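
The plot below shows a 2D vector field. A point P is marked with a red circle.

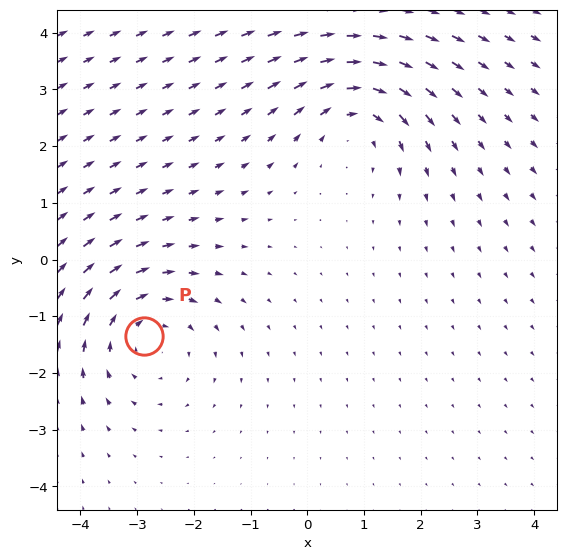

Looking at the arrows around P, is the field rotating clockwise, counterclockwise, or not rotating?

Near P at (-2.9, -1.3) the arrows circulate clockwise. The curl (z-component) there is about -2; negative curl means clockwise rotation.

clockwise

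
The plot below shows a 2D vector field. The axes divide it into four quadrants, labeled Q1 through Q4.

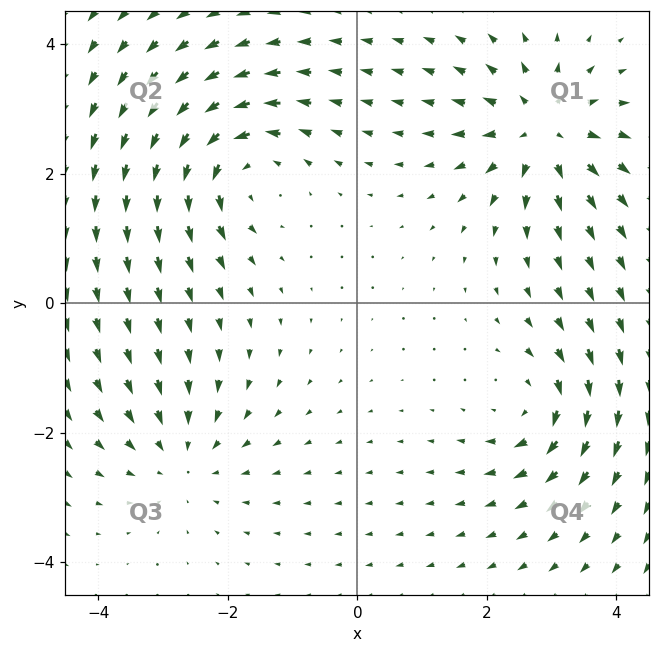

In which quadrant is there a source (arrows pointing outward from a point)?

Q1

The source sits at approximately (2.9, 2.7), which lies in quadrant Q1. The divergence there is about +6, positive as expected for a source.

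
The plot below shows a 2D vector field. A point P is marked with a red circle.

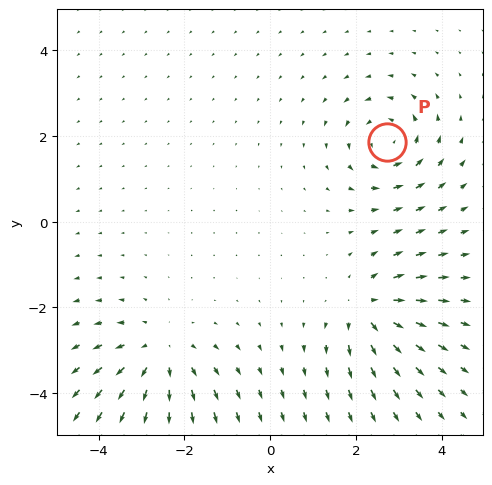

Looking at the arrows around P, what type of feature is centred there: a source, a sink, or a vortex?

At P (2.7, 1.9) the arrows circulate counterclockwise. Divergence ≈0, curl about +4 — near-zero divergence with nonzero curl is a vortex.

vortex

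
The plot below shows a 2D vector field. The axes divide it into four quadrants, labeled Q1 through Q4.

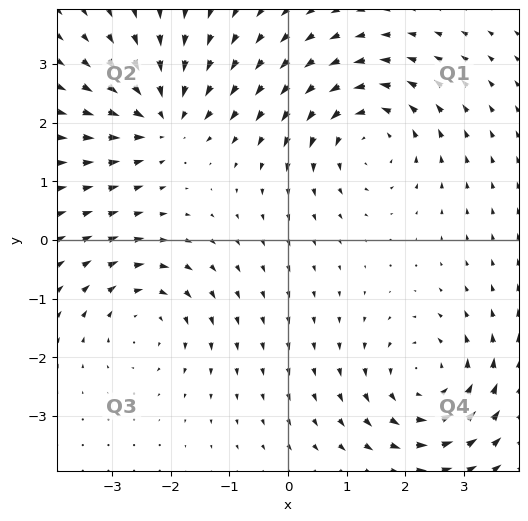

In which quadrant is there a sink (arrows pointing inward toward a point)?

The sink sits at approximately (-2.1, 2.1), which lies in quadrant Q2. The divergence there is about -5, negative as expected for a sink.

Q2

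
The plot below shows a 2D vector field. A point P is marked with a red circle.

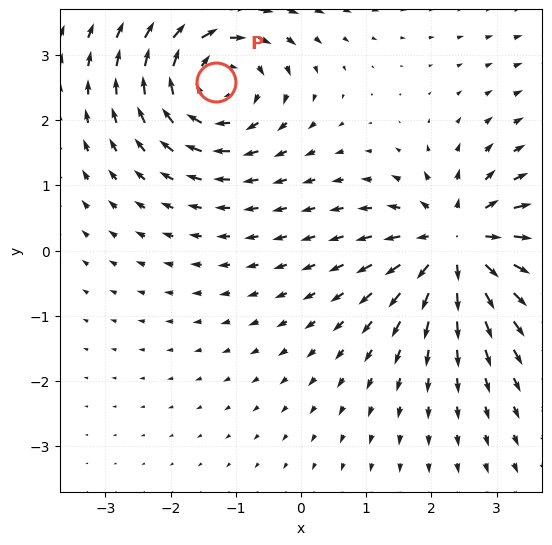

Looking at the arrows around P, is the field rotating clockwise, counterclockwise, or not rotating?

Near P at (-1.3, 2.6) the arrows circulate clockwise. The curl (z-component) there is about -3; negative curl means clockwise rotation.

clockwise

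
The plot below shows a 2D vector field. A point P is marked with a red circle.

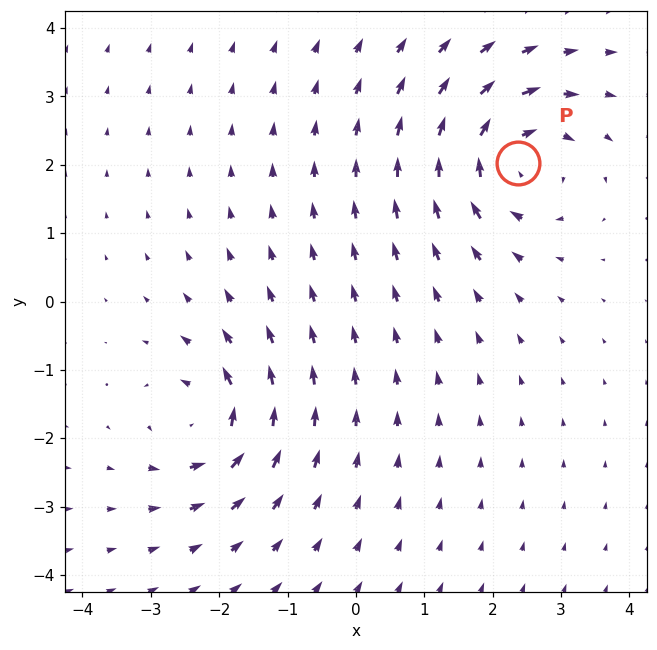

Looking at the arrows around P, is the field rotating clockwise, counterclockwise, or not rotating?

Near P at (2.4, 2.0) the arrows circulate clockwise. The curl (z-component) there is about -4; negative curl means clockwise rotation.

clockwise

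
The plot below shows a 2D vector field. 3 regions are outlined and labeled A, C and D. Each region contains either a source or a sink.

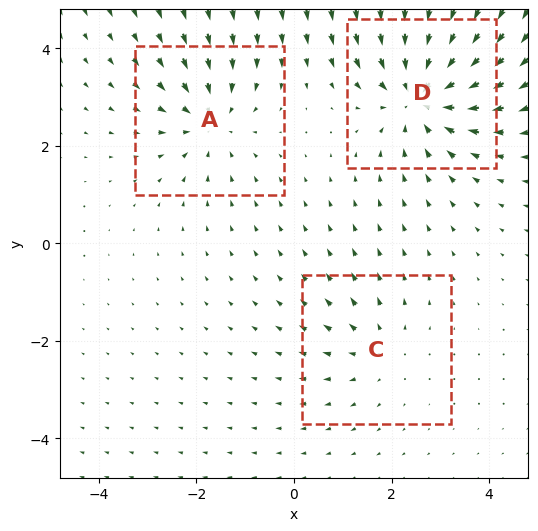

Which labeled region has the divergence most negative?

D

Divergence at each region's feature centre — A: about -3, C: about +2, D: about -5. Region D is most negative.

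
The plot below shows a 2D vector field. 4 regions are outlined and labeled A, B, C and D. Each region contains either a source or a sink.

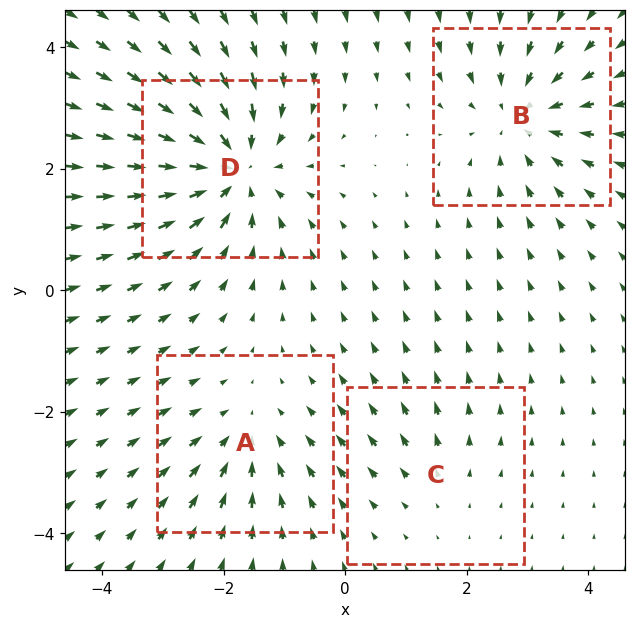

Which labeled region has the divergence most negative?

D

Divergence at each region's feature centre — A: about -3, B: about -5, C: about +2, D: about -6. Region D is most negative.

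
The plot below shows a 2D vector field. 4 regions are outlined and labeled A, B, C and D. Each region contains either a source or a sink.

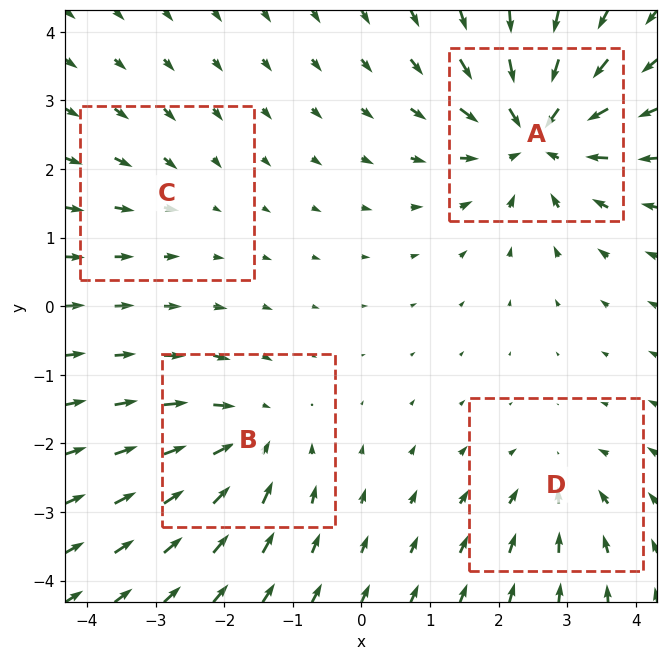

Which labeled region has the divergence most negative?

A

Divergence at each region's feature centre — A: about -8, B: about -5, C: about -2, D: about -4. Region A is most negative.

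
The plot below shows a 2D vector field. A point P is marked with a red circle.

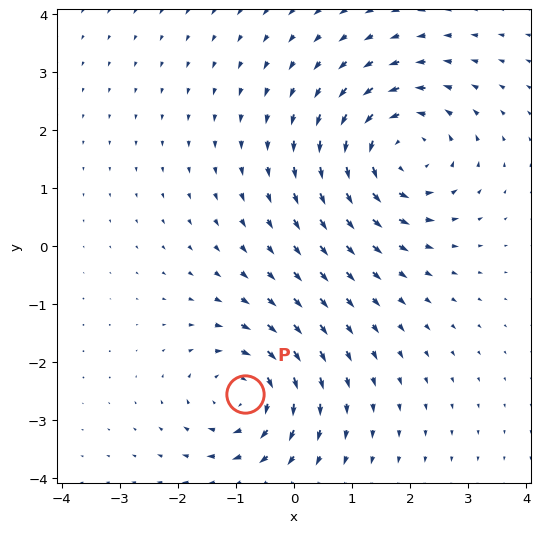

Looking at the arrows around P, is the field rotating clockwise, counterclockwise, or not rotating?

clockwise

Near P at (-0.8, -2.5) the arrows circulate clockwise. The curl (z-component) there is about -4; negative curl means clockwise rotation.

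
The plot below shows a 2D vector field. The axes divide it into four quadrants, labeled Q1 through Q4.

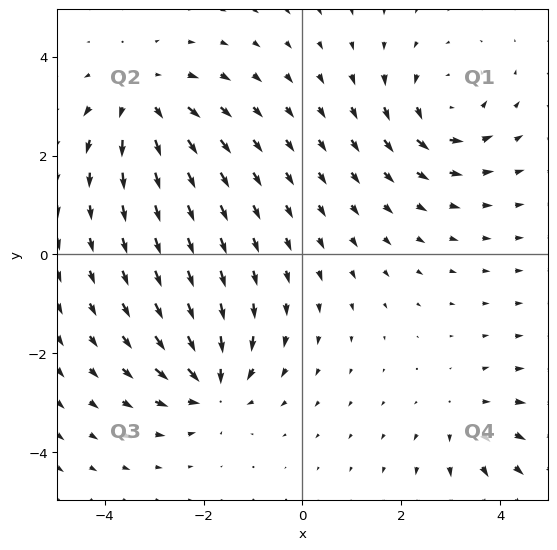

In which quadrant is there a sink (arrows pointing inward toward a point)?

Q3

The sink sits at approximately (-1.8, -2.6), which lies in quadrant Q3. The divergence there is about -6, negative as expected for a sink.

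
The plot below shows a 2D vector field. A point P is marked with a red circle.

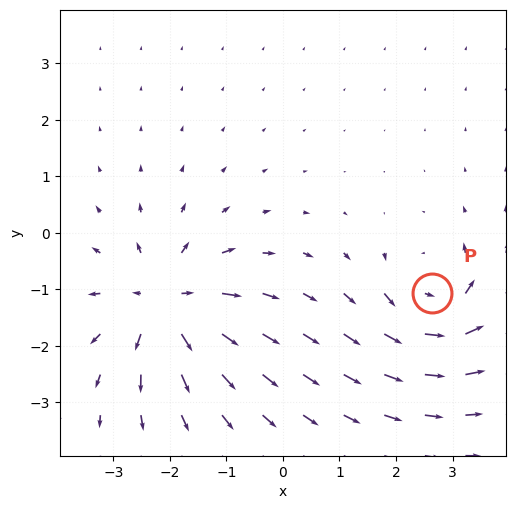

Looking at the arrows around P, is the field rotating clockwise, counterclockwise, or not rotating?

Near P at (2.6, -1.1) the arrows circulate counterclockwise. The curl (z-component) there is about +5; positive curl means counterclockwise rotation.

counterclockwise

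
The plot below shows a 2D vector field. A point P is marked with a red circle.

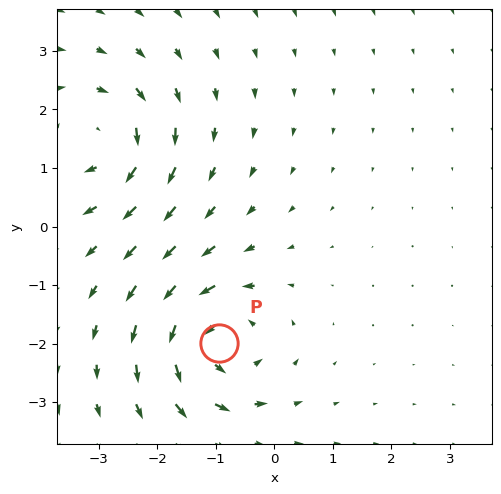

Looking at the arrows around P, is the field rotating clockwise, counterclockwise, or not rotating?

counterclockwise

Near P at (-0.9, -2.0) the arrows circulate counterclockwise. The curl (z-component) there is about +4; positive curl means counterclockwise rotation.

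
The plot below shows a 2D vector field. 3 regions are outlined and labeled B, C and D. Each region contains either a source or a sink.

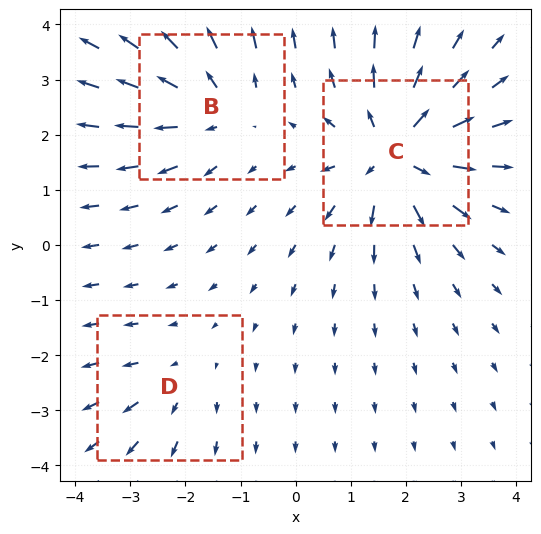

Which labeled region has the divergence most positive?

C

Divergence at each region's feature centre — B: about +3, C: about +5, D: about +2. Region C is most positive.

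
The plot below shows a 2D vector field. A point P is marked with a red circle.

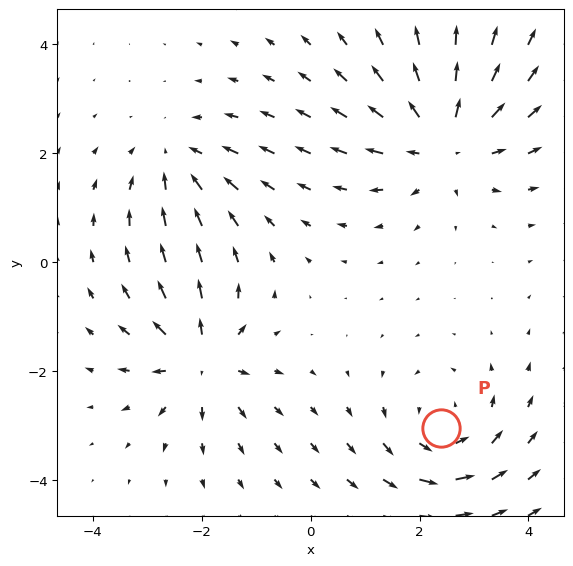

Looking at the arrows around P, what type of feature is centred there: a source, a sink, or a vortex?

At P (2.4, -3.0) the arrows circulate counterclockwise. Divergence ≈0, curl about +4 — near-zero divergence with nonzero curl is a vortex.

vortex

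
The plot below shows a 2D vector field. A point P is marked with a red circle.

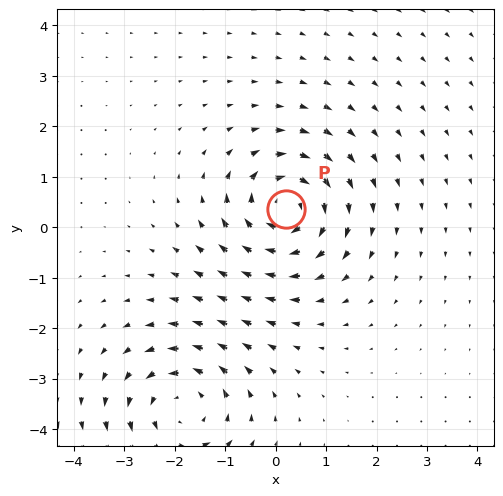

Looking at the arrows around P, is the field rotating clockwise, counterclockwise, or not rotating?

clockwise

Near P at (0.2, 0.4) the arrows circulate clockwise. The curl (z-component) there is about -6; negative curl means clockwise rotation.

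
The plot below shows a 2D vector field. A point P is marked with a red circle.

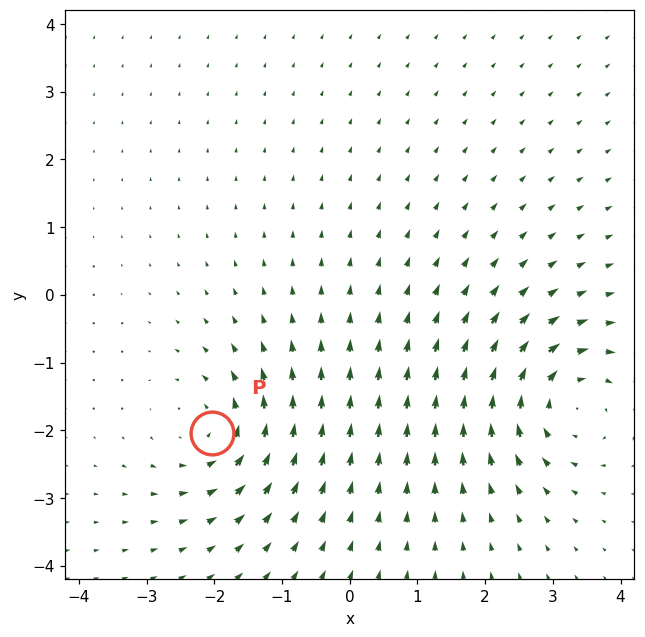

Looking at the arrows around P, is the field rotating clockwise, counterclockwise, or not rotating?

counterclockwise

Near P at (-2.0, -2.0) the arrows circulate counterclockwise. The curl (z-component) there is about +4; positive curl means counterclockwise rotation.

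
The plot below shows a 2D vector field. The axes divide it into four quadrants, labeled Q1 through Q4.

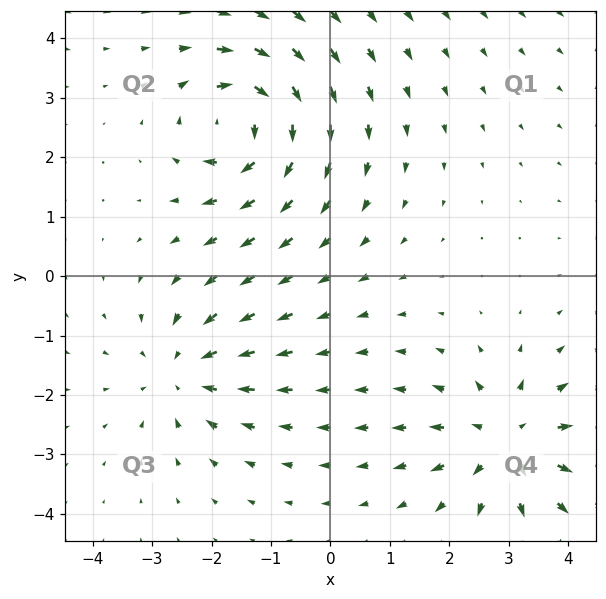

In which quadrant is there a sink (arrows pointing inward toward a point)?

The sink sits at approximately (-2.5, -1.6), which lies in quadrant Q3. The divergence there is about -3, negative as expected for a sink.

Q3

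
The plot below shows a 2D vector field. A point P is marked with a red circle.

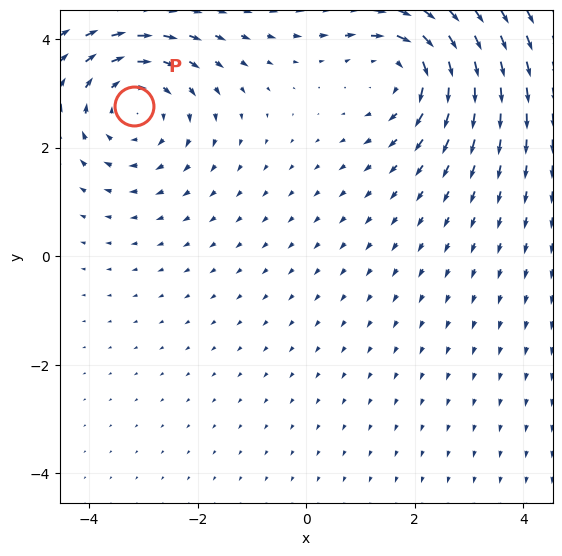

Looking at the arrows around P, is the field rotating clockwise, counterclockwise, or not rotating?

Near P at (-3.2, 2.8) the arrows circulate clockwise. The curl (z-component) there is about -4; negative curl means clockwise rotation.

clockwise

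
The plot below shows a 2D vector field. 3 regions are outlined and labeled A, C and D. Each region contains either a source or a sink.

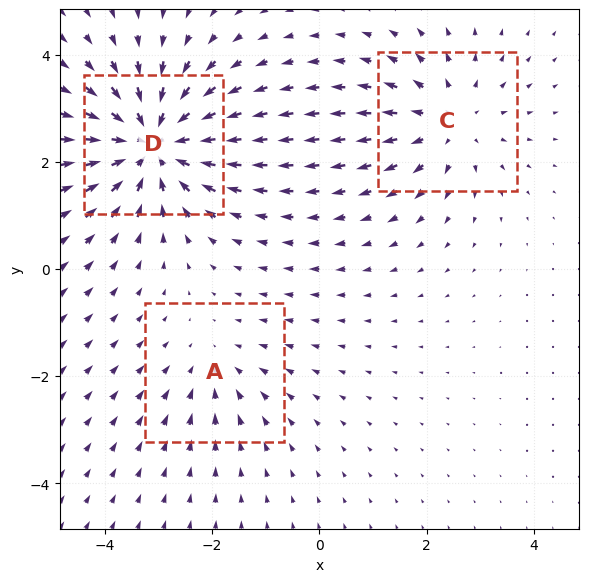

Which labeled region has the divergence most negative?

D

Divergence at each region's feature centre — A: about -2, C: about +3, D: about -4. Region D is most negative.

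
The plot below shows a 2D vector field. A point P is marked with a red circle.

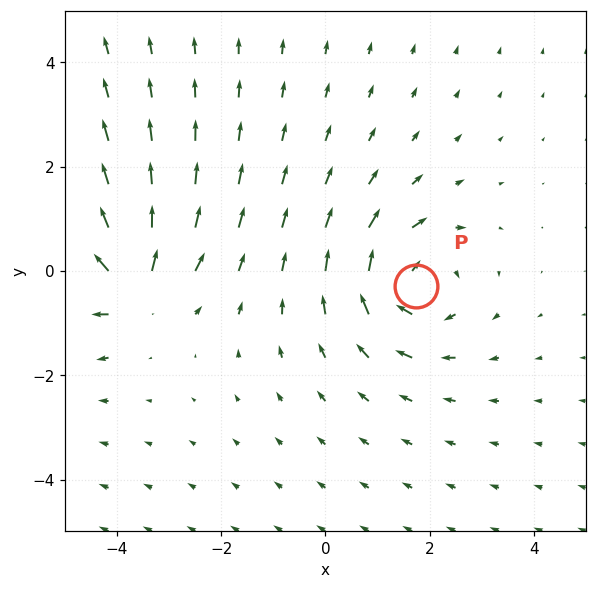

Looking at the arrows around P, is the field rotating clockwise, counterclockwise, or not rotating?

Near P at (1.7, -0.3) the arrows circulate clockwise. The curl (z-component) there is about -3; negative curl means clockwise rotation.

clockwise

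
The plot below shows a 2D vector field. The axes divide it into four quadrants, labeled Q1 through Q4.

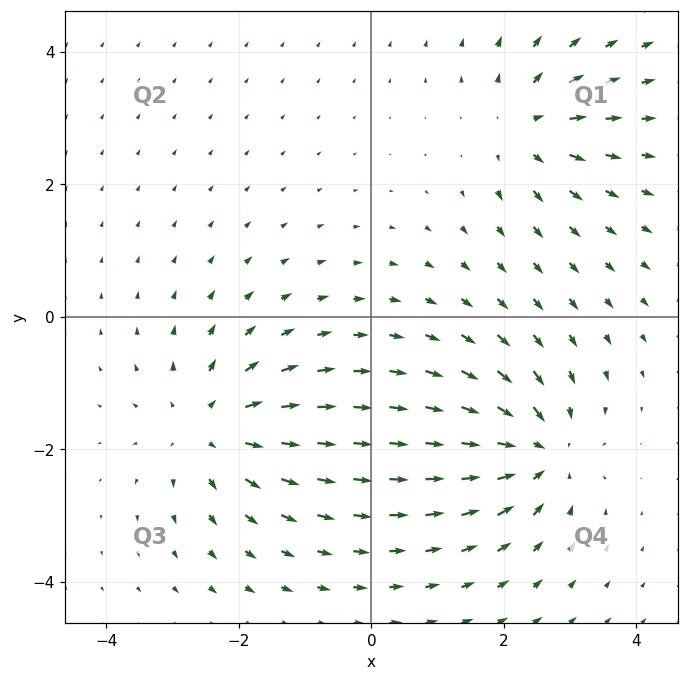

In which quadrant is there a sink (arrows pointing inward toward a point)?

Q4

The sink sits at approximately (2.5, -2.0), which lies in quadrant Q4. The divergence there is about -5, negative as expected for a sink.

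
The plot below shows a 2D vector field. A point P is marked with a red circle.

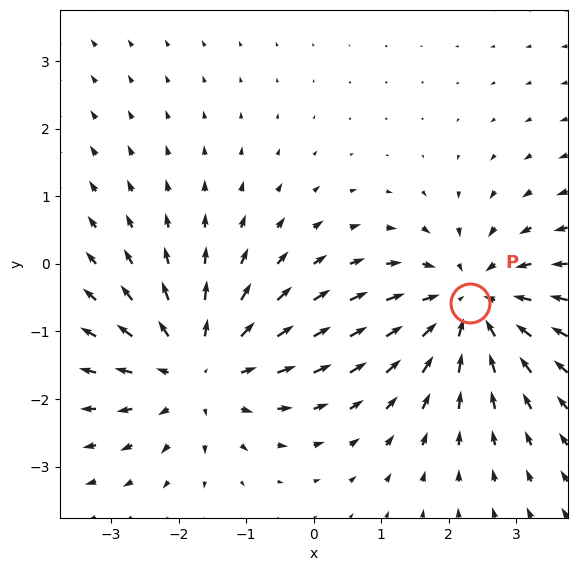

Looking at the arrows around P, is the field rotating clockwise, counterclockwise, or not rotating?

Near P at (2.3, -0.6) the arrows show no circulation. The curl there is ≈0.

not rotating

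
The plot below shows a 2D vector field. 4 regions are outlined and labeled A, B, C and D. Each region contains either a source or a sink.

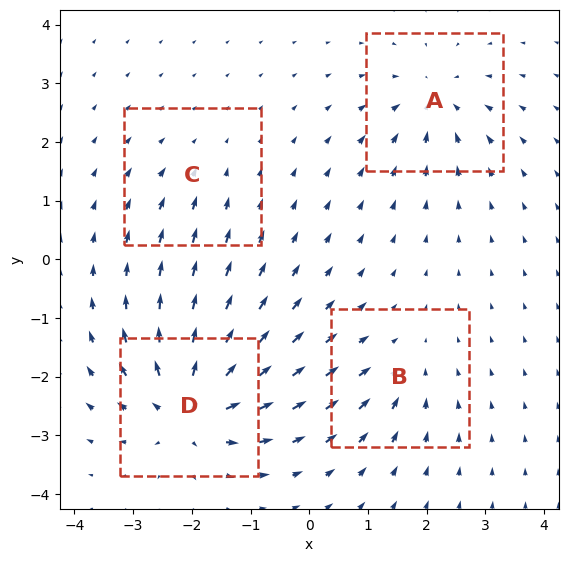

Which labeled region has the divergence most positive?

D

Divergence at each region's feature centre — A: about -6, B: about -4, C: about -2, D: about +9. Region D is most positive.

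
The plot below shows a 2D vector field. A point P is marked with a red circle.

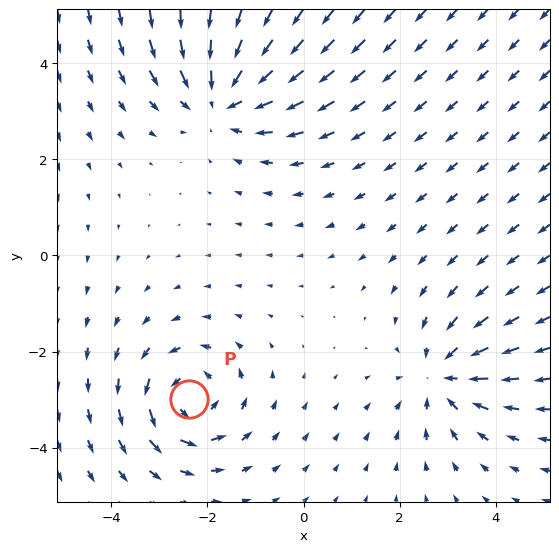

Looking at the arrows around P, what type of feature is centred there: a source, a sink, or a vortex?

At P (-2.4, -3.0) the arrows circulate counterclockwise. Divergence ≈0, curl about +3 — near-zero divergence with nonzero curl is a vortex.

vortex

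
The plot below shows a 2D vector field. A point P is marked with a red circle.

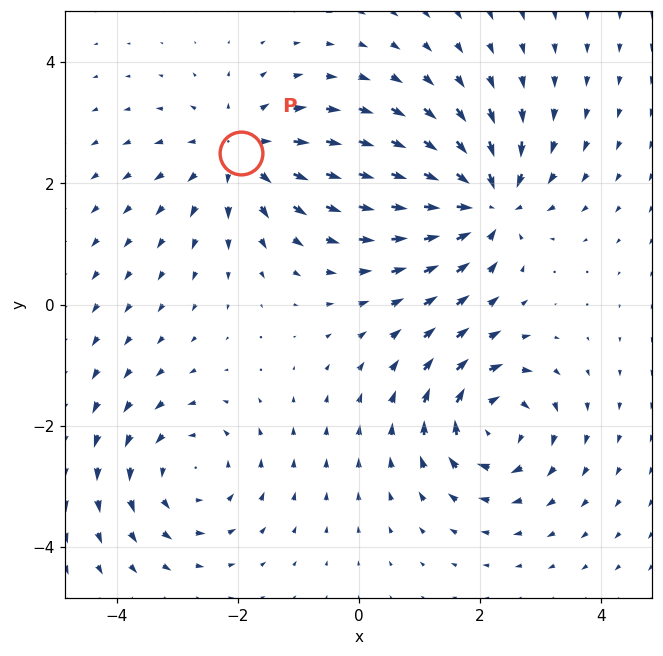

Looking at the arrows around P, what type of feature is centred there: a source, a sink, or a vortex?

At P (-2.0, 2.5) the arrows spread outward. Divergence about +3, curl ≈0 — positive divergence with near-zero curl is a source.

source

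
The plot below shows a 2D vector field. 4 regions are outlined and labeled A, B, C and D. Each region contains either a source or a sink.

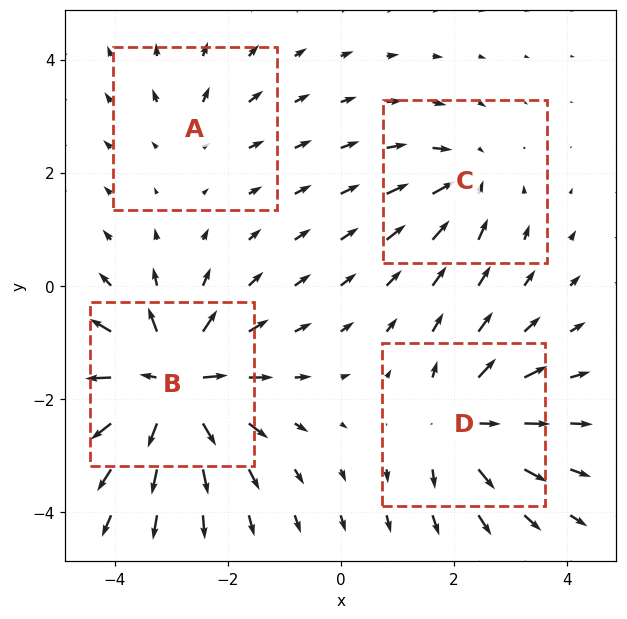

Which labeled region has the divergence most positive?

Divergence at each region's feature centre — A: about +3, B: about +9, C: about -4, D: about +6. Region B is most positive.

B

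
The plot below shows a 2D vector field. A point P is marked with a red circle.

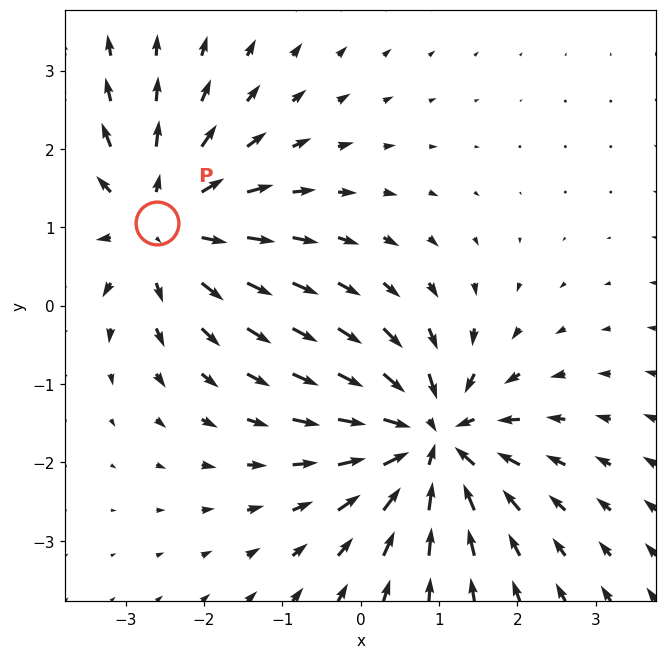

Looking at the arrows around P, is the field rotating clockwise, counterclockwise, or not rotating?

not rotating

Near P at (-2.6, 1.1) the arrows show no circulation. The curl there is ≈0.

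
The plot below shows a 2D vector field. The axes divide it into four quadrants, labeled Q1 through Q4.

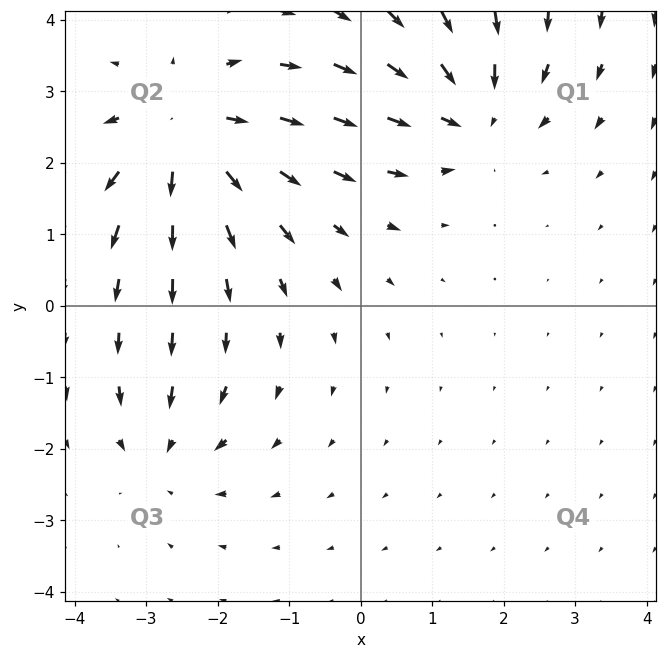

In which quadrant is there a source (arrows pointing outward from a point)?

The source sits at approximately (-2.4, 2.4), which lies in quadrant Q2. The divergence there is about +5, positive as expected for a source.

Q2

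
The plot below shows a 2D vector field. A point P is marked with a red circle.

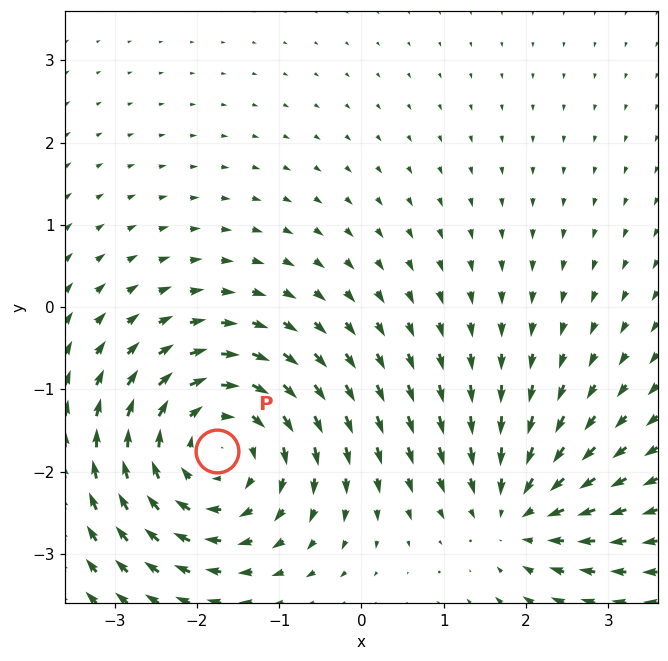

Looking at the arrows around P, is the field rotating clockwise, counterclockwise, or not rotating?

clockwise

Near P at (-1.8, -1.7) the arrows circulate clockwise. The curl (z-component) there is about -4; negative curl means clockwise rotation.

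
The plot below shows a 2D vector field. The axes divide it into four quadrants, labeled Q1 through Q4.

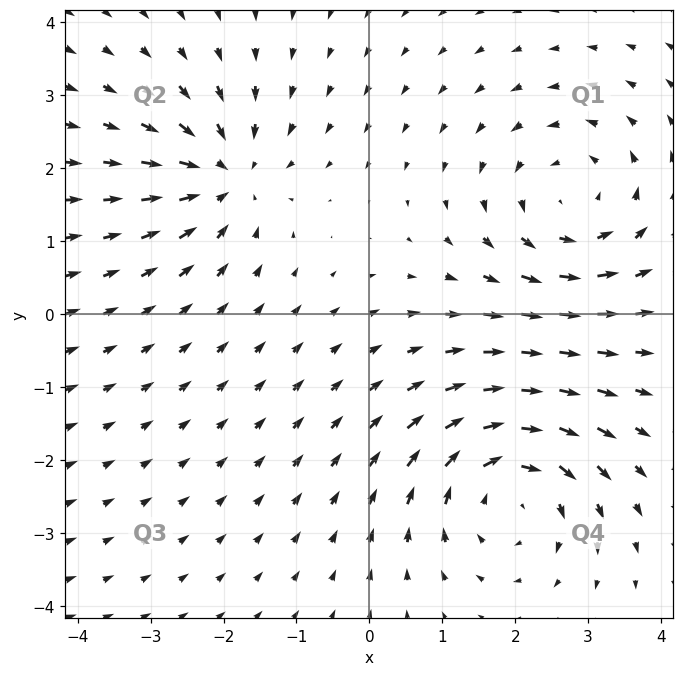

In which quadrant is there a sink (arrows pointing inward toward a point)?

The sink sits at approximately (-2.0, 1.9), which lies in quadrant Q2. The divergence there is about -4, negative as expected for a sink.

Q2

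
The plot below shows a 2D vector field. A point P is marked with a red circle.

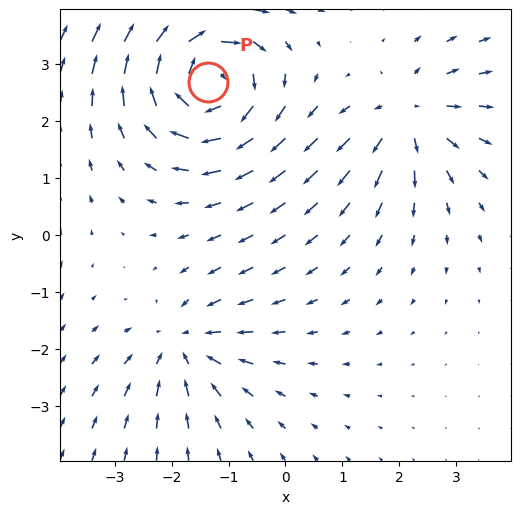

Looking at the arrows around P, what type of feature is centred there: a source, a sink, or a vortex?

At P (-1.4, 2.7) the arrows circulate clockwise. Divergence ≈0, curl about -5 — near-zero divergence with nonzero curl is a vortex.

vortex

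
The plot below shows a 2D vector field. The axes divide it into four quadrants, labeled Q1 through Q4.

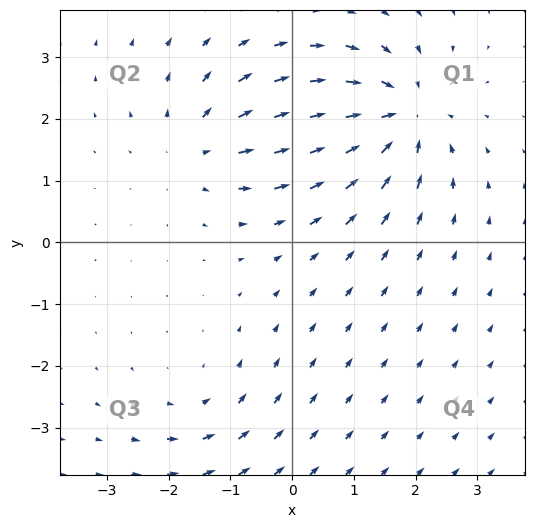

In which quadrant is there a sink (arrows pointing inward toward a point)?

Q1

The sink sits at approximately (1.8, 2.0), which lies in quadrant Q1. The divergence there is about -5, negative as expected for a sink.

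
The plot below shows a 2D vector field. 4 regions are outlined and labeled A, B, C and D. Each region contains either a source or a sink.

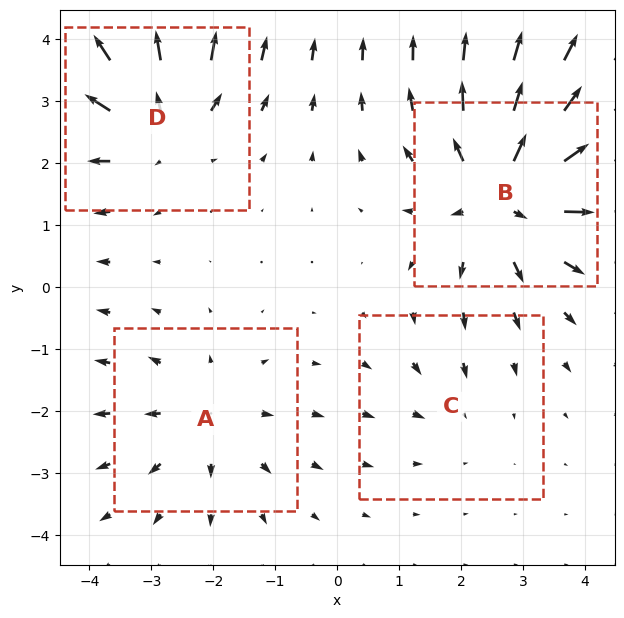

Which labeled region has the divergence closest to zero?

Divergence at each region's feature centre — A: about +3, B: about +6, C: about -2, D: about +5. Region C is closest to zero.

C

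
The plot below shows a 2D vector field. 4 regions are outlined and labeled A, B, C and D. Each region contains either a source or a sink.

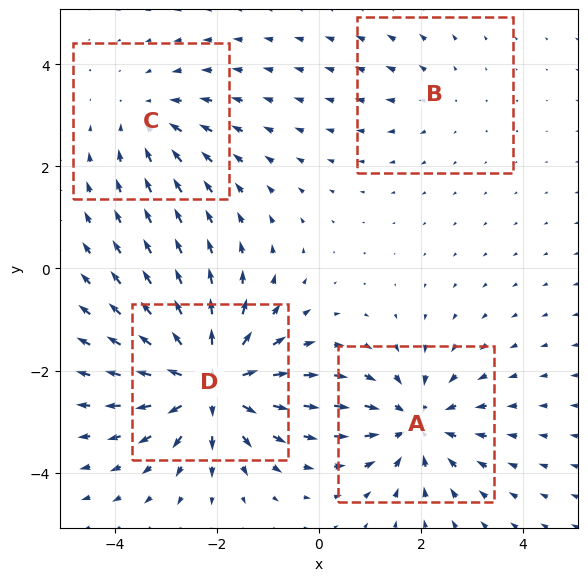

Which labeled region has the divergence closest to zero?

B

Divergence at each region's feature centre — A: about -5, B: about +2, C: about -3, D: about +7. Region B is closest to zero.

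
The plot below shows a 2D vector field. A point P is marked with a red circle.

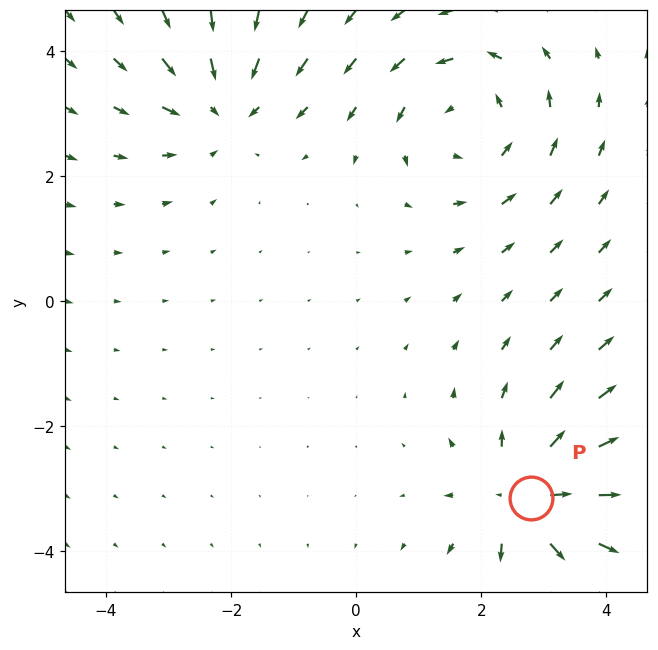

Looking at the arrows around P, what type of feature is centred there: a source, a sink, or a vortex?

source

At P (2.8, -3.2) the arrows spread outward. Divergence about +5, curl ≈0 — positive divergence with near-zero curl is a source.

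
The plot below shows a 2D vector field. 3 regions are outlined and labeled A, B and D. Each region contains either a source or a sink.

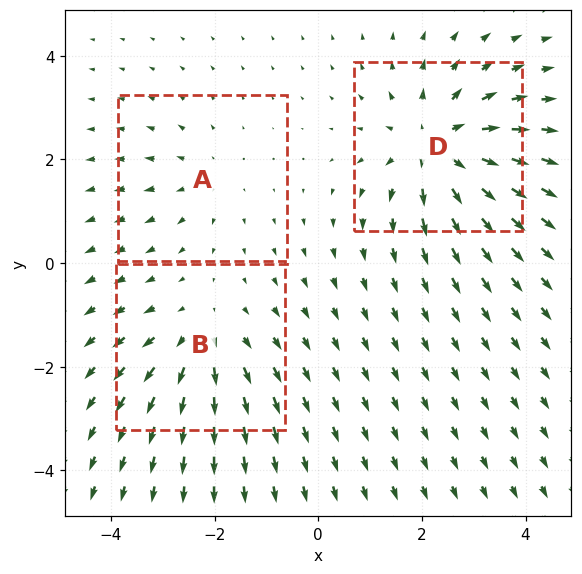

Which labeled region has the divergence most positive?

Divergence at each region's feature centre — A: about +2, B: about +3, D: about +5. Region D is most positive.

D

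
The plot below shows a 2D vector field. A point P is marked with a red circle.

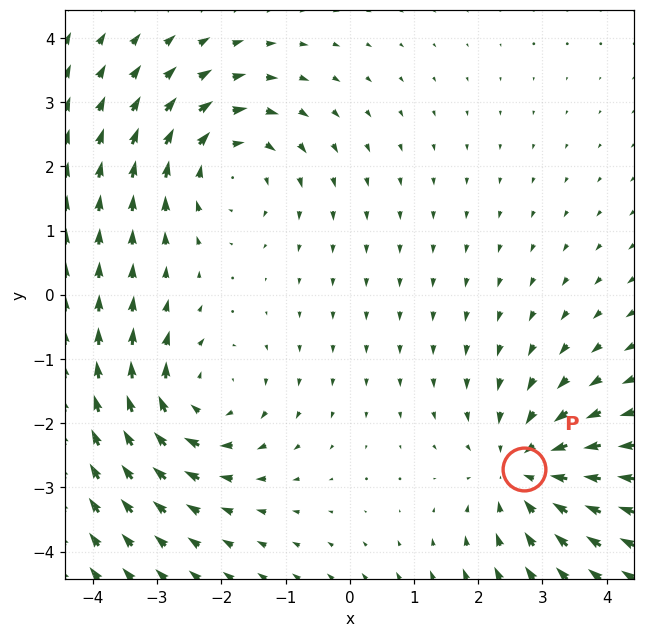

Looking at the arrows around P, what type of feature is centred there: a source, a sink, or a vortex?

sink

At P (2.7, -2.7) the arrows converge inward. Divergence about -4, curl ≈0 — negative divergence with near-zero curl is a sink.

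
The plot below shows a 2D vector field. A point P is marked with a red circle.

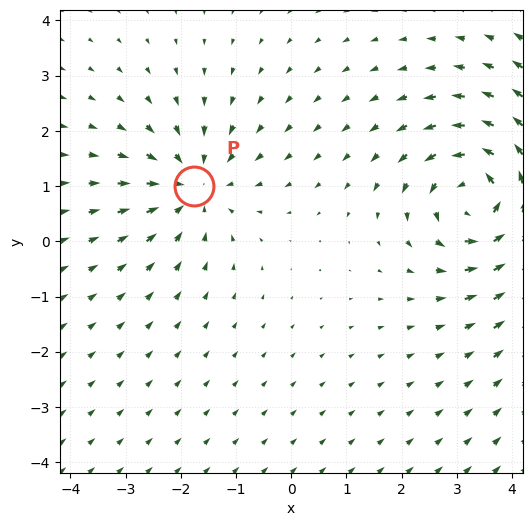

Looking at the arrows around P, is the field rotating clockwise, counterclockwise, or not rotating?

Near P at (-1.8, 1.0) the arrows show no circulation. The curl there is ≈0.

not rotating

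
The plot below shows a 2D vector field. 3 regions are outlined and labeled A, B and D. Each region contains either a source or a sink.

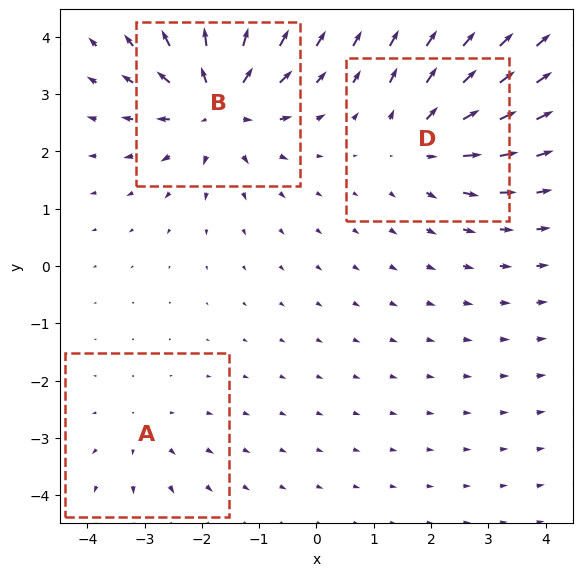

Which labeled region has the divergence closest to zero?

A

Divergence at each region's feature centre — A: about +2, B: about +5, D: about +4. Region A is closest to zero.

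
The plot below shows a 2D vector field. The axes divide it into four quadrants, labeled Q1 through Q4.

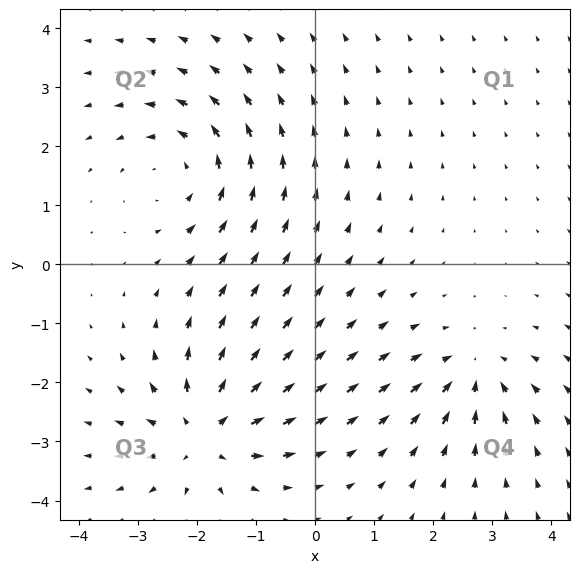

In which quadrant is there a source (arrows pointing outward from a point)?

Q3

The source sits at approximately (-1.9, -2.9), which lies in quadrant Q3. The divergence there is about +5, positive as expected for a source.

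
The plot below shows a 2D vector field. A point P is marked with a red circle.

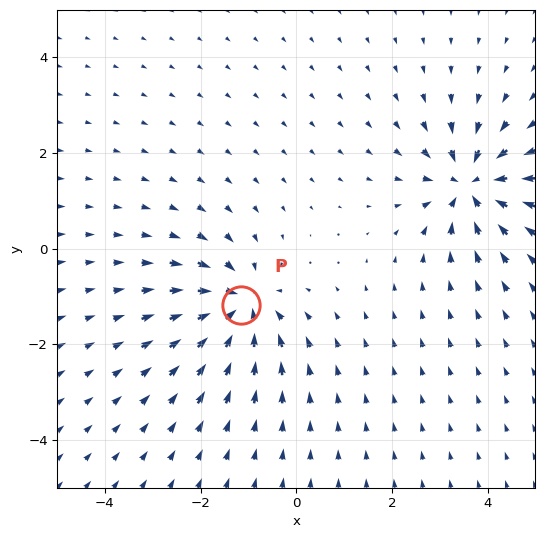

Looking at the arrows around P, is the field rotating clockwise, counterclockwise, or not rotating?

not rotating

Near P at (-1.2, -1.2) the arrows show no circulation. The curl there is ≈0.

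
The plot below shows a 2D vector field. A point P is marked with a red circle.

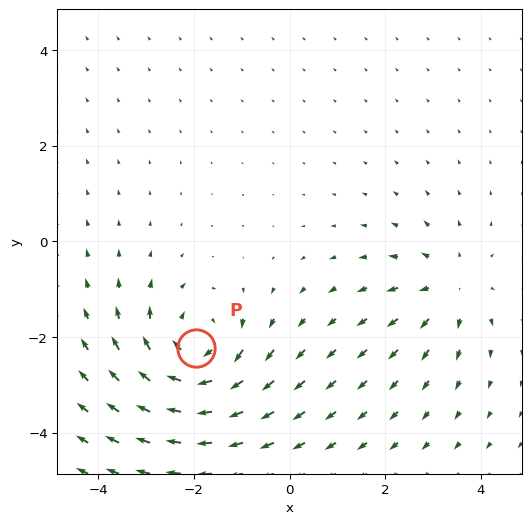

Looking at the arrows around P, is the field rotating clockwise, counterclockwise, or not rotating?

clockwise

Near P at (-1.9, -2.2) the arrows circulate clockwise. The curl (z-component) there is about -5; negative curl means clockwise rotation.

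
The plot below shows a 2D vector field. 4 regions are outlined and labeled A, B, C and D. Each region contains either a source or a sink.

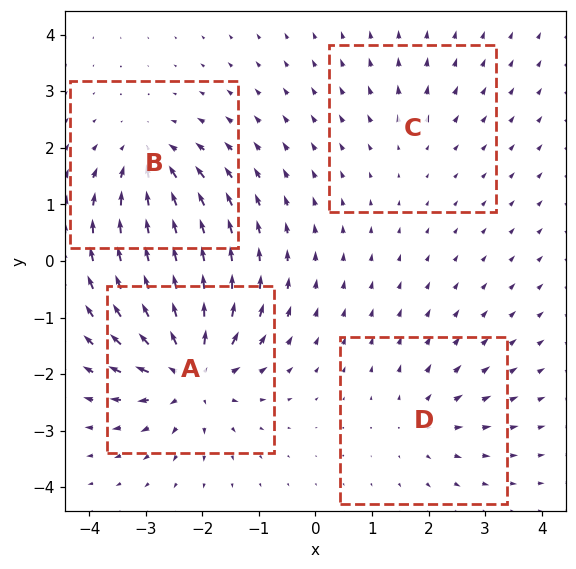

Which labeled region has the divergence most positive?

Divergence at each region's feature centre — A: about +8, B: about -5, C: about +2, D: about +4. Region A is most positive.

A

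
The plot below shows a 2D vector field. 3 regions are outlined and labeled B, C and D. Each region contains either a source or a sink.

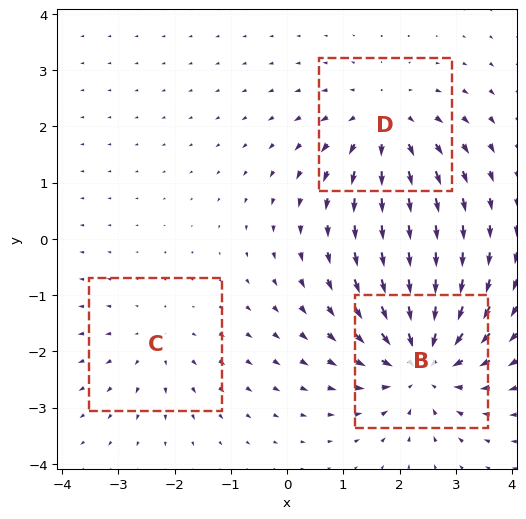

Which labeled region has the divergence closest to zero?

Divergence at each region's feature centre — B: about -5, C: about +2, D: about +3. Region C is closest to zero.

C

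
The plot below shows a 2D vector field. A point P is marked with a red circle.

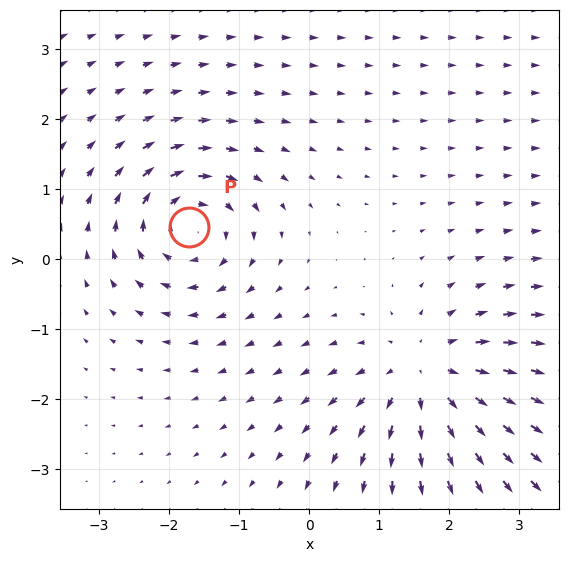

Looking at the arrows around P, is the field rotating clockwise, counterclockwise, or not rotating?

clockwise

Near P at (-1.7, 0.5) the arrows circulate clockwise. The curl (z-component) there is about -6; negative curl means clockwise rotation.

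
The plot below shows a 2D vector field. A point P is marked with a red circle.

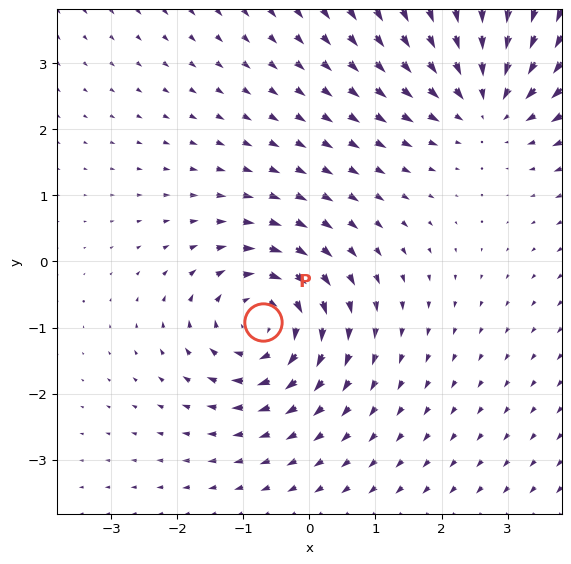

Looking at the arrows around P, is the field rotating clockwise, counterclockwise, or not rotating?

Near P at (-0.7, -0.9) the arrows circulate clockwise. The curl (z-component) there is about -5; negative curl means clockwise rotation.

clockwise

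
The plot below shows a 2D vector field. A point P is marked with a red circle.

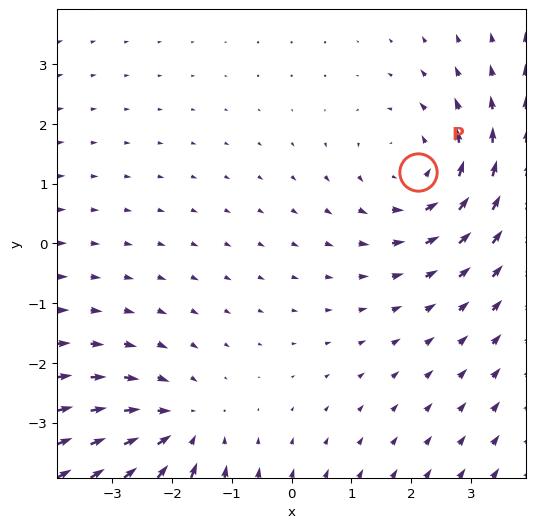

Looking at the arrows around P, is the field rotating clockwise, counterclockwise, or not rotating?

Near P at (2.1, 1.2) the arrows circulate counterclockwise. The curl (z-component) there is about +3; positive curl means counterclockwise rotation.

counterclockwise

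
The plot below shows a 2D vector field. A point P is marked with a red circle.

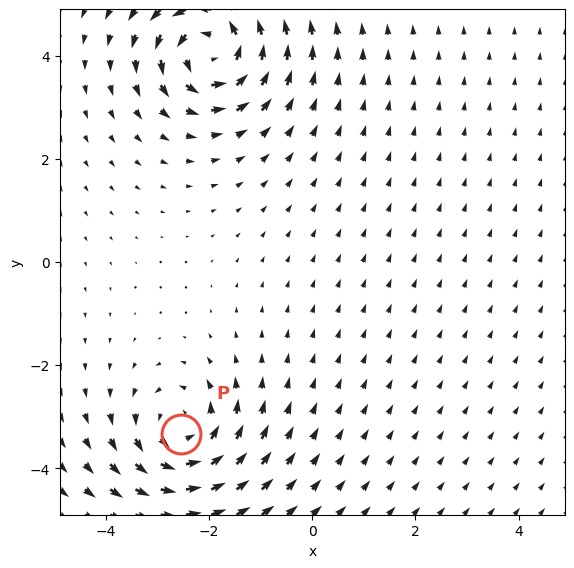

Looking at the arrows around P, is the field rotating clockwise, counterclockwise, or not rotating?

counterclockwise

Near P at (-2.6, -3.3) the arrows circulate counterclockwise. The curl (z-component) there is about +5; positive curl means counterclockwise rotation.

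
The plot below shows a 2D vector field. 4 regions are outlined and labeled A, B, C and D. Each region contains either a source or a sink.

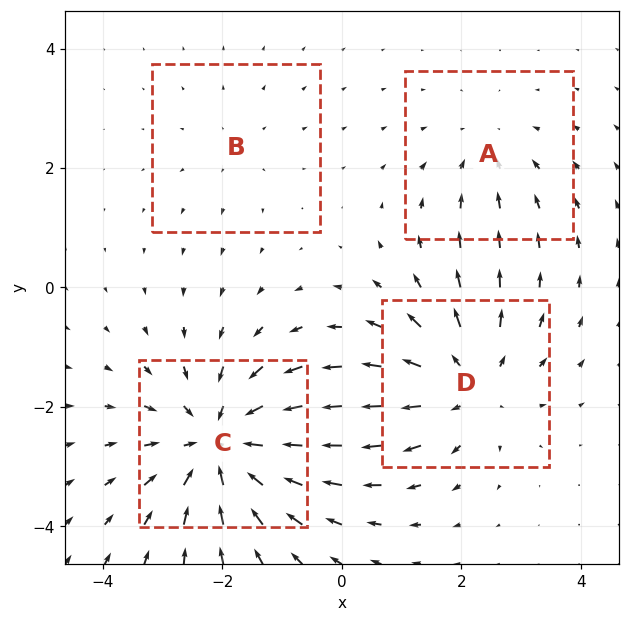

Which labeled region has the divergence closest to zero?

Divergence at each region's feature centre — A: about -3, B: about +2, C: about -6, D: about +4. Region B is closest to zero.

B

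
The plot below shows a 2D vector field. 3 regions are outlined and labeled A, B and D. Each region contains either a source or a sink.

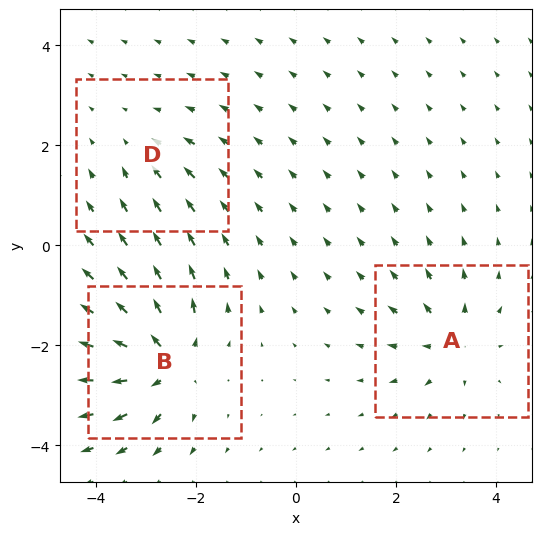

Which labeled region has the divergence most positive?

Divergence at each region's feature centre — A: about +4, B: about +6, D: about -2. Region B is most positive.

B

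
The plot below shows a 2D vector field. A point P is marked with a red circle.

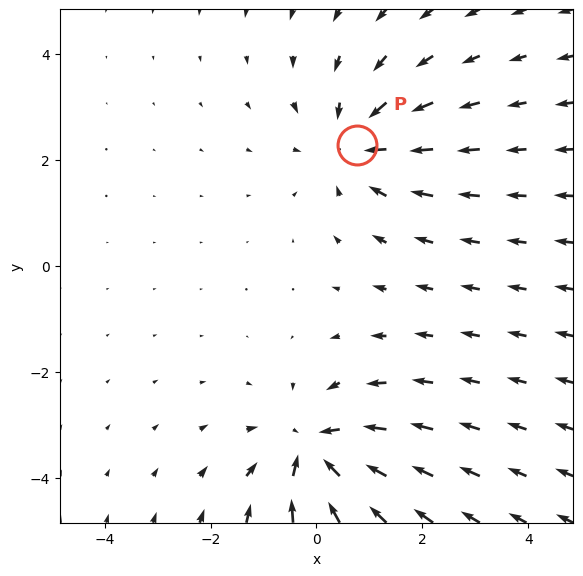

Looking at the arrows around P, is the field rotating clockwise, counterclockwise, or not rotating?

not rotating

Near P at (0.8, 2.3) the arrows show no circulation. The curl there is ≈0.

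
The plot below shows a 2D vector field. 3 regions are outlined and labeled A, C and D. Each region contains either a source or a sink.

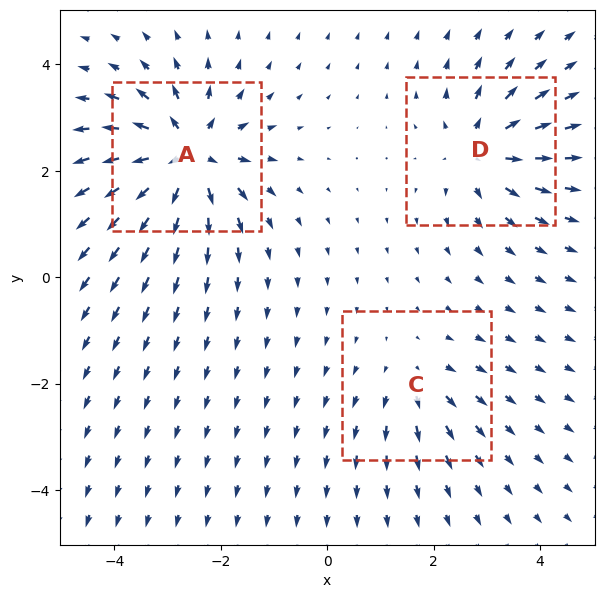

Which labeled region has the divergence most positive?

A

Divergence at each region's feature centre — A: about +6, C: about +2, D: about +4. Region A is most positive.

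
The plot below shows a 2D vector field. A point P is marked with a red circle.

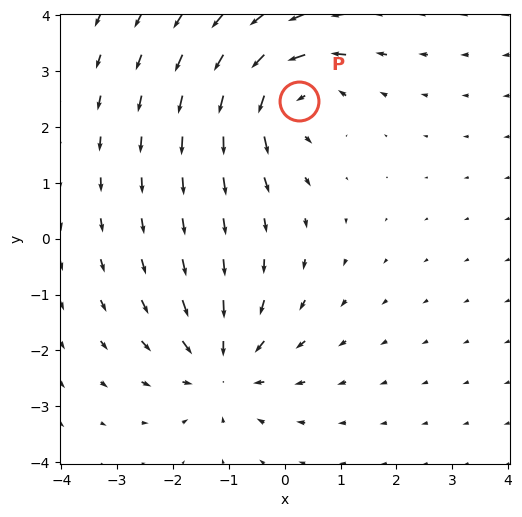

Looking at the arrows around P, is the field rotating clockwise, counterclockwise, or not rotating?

counterclockwise

Near P at (0.3, 2.5) the arrows circulate counterclockwise. The curl (z-component) there is about +4; positive curl means counterclockwise rotation.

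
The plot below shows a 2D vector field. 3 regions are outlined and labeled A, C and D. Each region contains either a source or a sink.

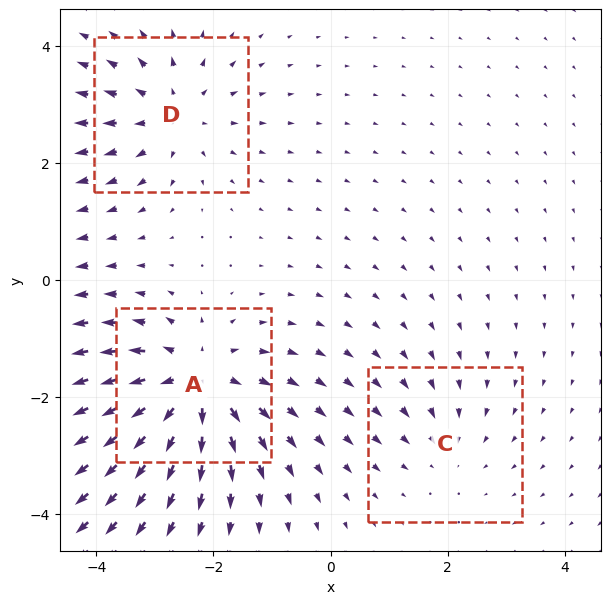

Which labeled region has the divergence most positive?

Divergence at each region's feature centre — A: about +5, C: about -2, D: about +3. Region A is most positive.

A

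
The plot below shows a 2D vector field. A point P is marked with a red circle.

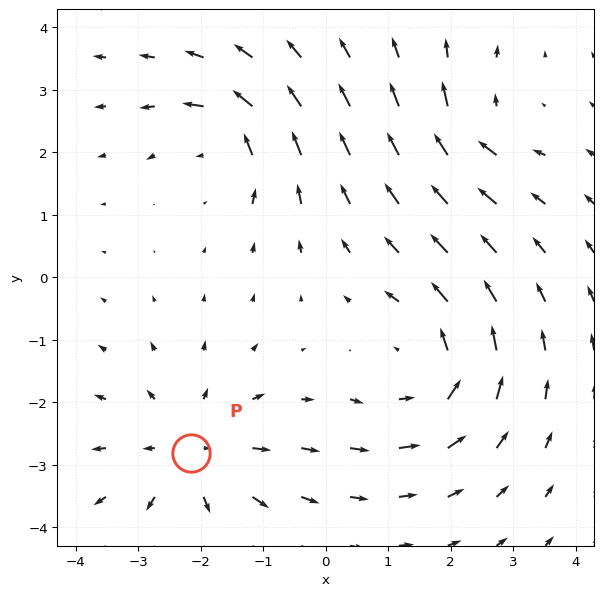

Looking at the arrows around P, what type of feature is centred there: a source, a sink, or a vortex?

At P (-2.1, -2.8) the arrows spread outward. Divergence about +4, curl ≈0 — positive divergence with near-zero curl is a source.

source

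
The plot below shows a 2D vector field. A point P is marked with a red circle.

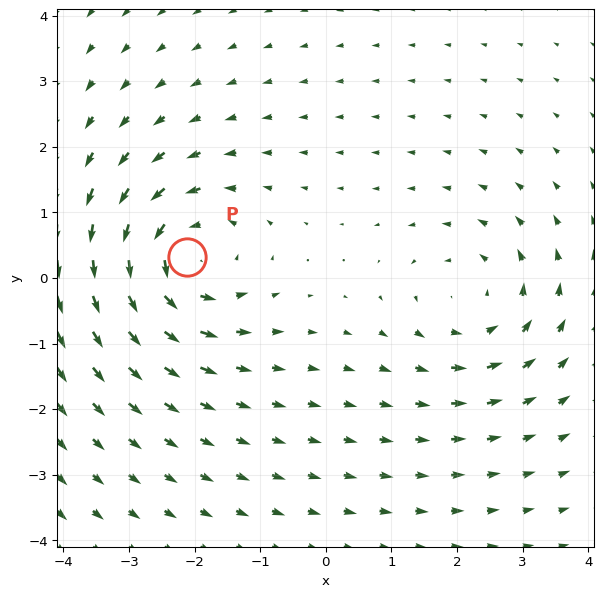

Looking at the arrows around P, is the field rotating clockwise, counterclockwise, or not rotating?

Near P at (-2.1, 0.3) the arrows circulate counterclockwise. The curl (z-component) there is about +5; positive curl means counterclockwise rotation.

counterclockwise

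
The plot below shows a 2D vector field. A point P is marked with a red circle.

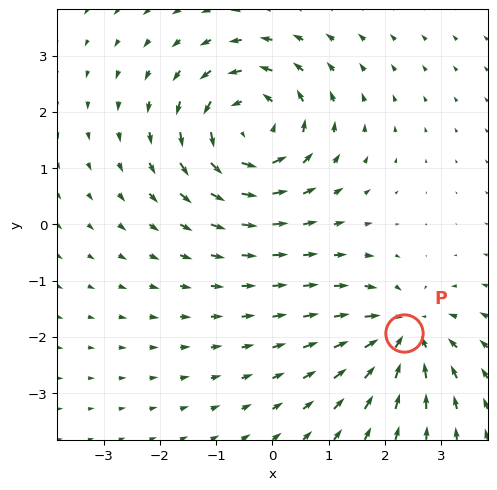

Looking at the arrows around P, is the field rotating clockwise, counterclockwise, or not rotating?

not rotating

Near P at (2.3, -1.9) the arrows show no circulation. The curl there is ≈0.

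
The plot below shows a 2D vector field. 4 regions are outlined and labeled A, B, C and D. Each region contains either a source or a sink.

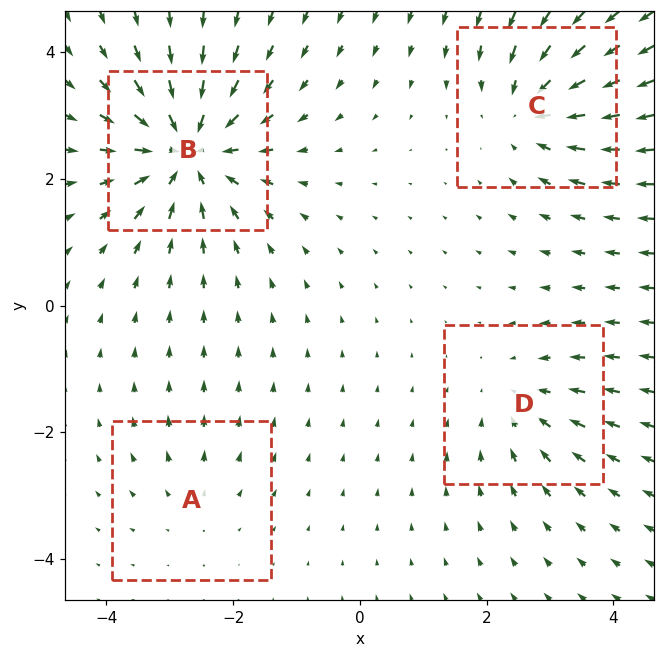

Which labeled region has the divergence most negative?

Divergence at each region's feature centre — A: about +2, B: about -7, C: about -5, D: about -3. Region B is most negative.

B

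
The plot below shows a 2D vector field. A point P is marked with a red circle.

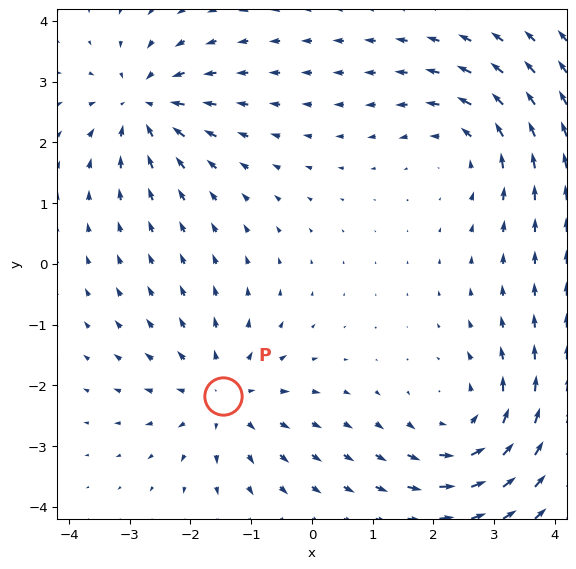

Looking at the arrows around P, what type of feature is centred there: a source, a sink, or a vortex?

source

At P (-1.5, -2.2) the arrows spread outward. Divergence about +4, curl ≈0 — positive divergence with near-zero curl is a source.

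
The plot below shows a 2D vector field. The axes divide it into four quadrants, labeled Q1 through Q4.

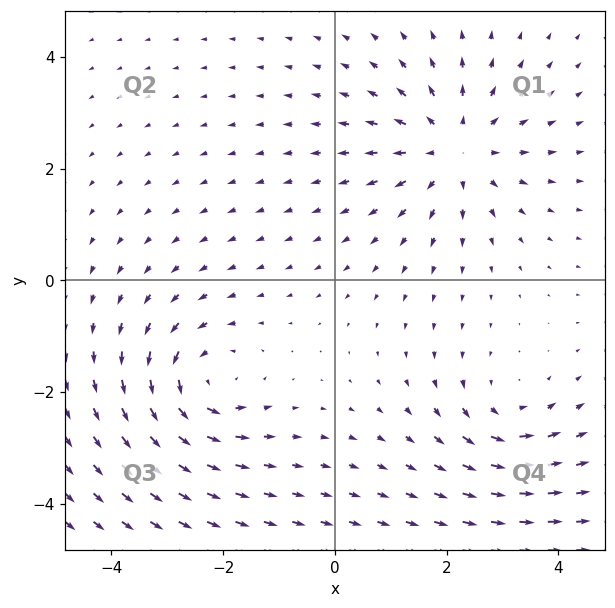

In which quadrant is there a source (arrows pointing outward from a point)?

The source sits at approximately (2.1, 2.4), which lies in quadrant Q1. The divergence there is about +4, positive as expected for a source.

Q1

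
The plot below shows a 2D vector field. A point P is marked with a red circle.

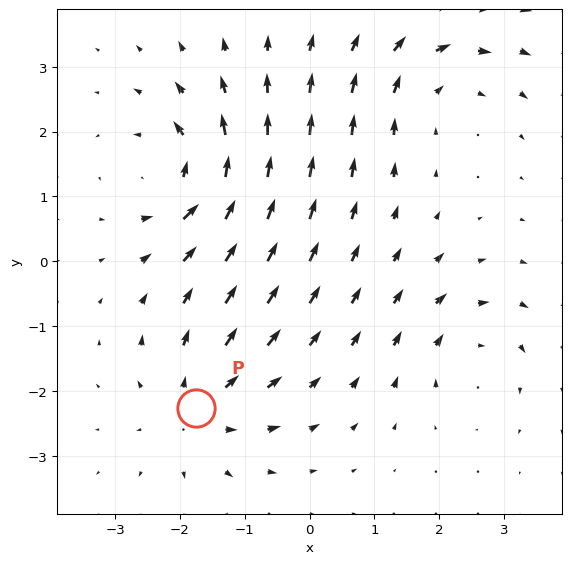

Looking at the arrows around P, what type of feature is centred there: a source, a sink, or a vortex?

At P (-1.7, -2.3) the arrows spread outward. Divergence about +4, curl ≈0 — positive divergence with near-zero curl is a source.

source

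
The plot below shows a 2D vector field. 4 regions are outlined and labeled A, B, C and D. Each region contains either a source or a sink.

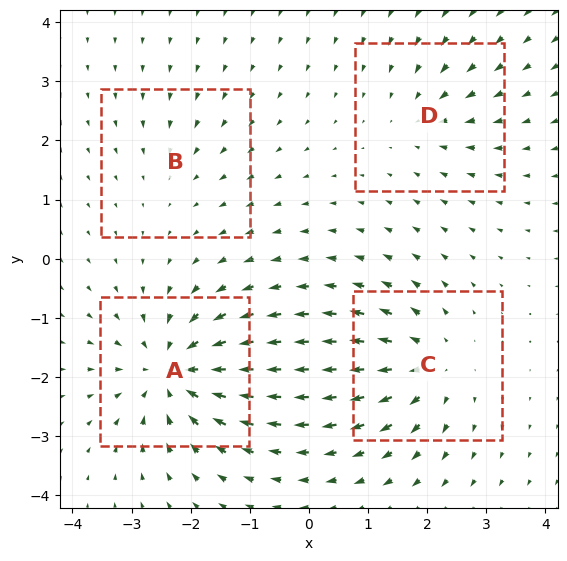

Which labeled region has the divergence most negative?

A

Divergence at each region's feature centre — A: about -7, B: about -2, C: about +5, D: about -3. Region A is most negative.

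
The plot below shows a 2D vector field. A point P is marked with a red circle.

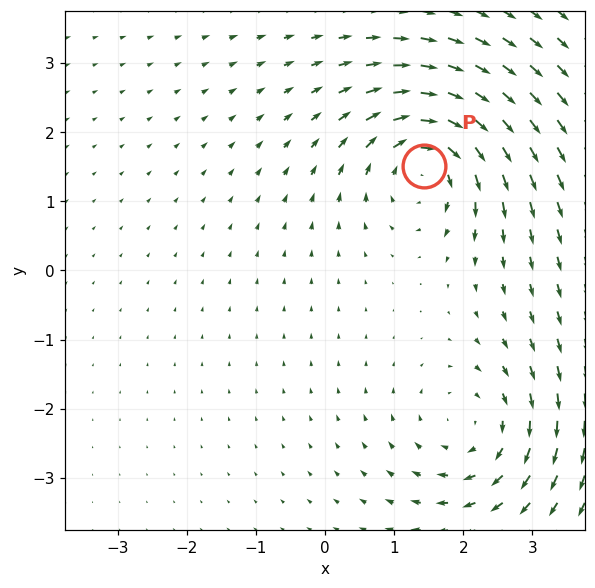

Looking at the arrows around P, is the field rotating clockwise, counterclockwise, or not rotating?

clockwise

Near P at (1.4, 1.5) the arrows circulate clockwise. The curl (z-component) there is about -7; negative curl means clockwise rotation.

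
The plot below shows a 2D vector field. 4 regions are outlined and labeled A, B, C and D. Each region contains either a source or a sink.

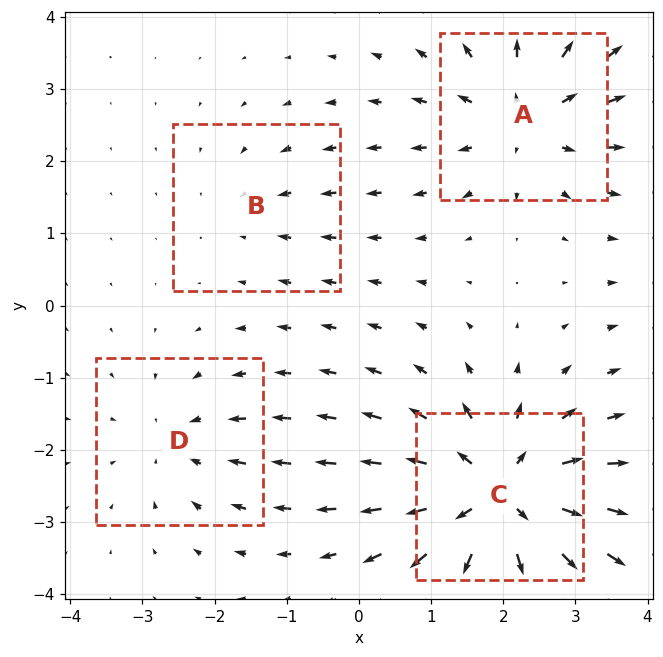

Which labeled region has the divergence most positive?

Divergence at each region's feature centre — A: about +5, B: about -2, C: about +8, D: about -3. Region C is most positive.

C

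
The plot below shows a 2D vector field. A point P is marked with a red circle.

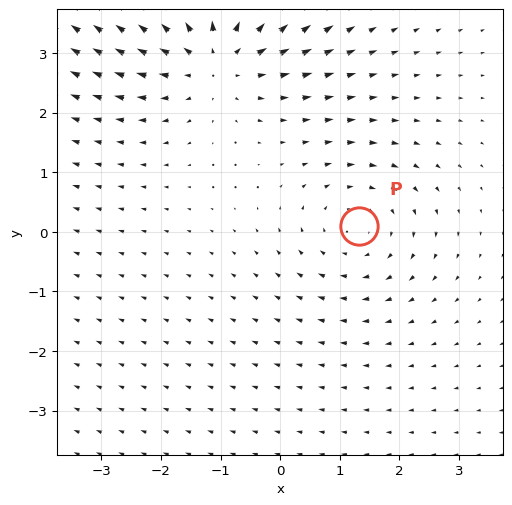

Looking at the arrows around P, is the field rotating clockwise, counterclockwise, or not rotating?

clockwise

Near P at (1.3, 0.1) the arrows circulate clockwise. The curl (z-component) there is about -3; negative curl means clockwise rotation.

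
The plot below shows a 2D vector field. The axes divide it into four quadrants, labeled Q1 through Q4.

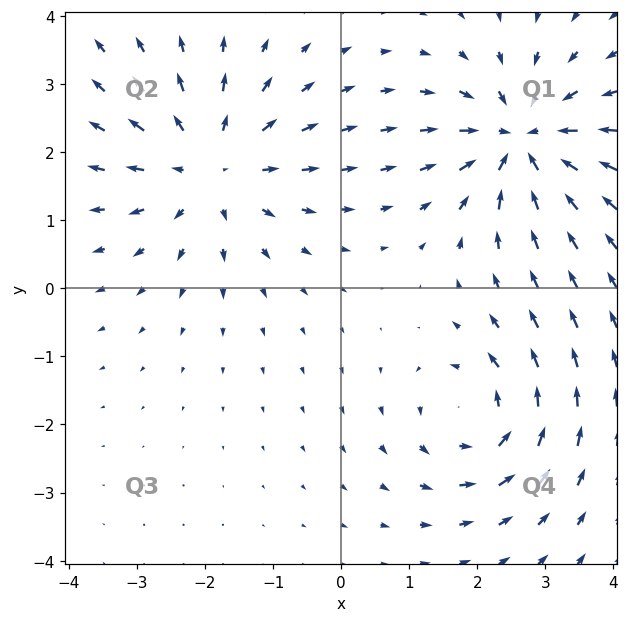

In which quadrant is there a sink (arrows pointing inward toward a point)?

Q1

The sink sits at approximately (2.7, 2.2), which lies in quadrant Q1. The divergence there is about -6, negative as expected for a sink.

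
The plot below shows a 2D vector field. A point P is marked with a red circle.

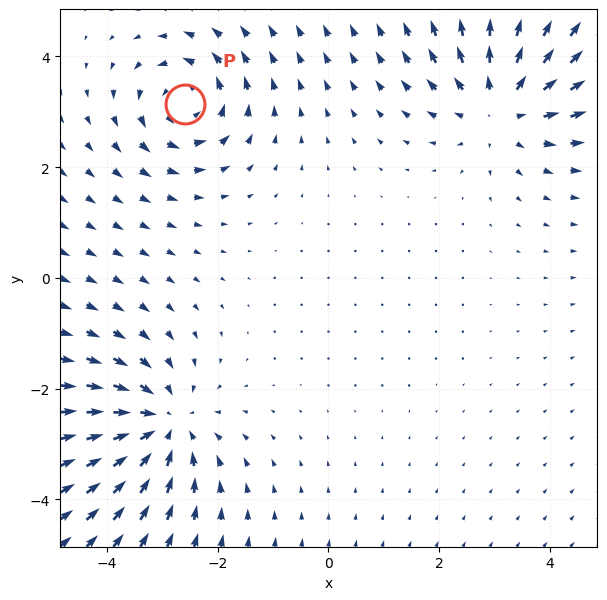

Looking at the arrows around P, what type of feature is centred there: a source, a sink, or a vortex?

vortex

At P (-2.6, 3.1) the arrows circulate counterclockwise. Divergence ≈0, curl about +5 — near-zero divergence with nonzero curl is a vortex.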